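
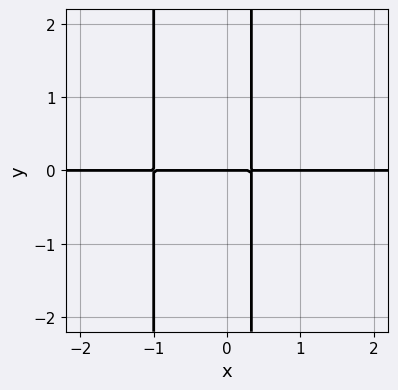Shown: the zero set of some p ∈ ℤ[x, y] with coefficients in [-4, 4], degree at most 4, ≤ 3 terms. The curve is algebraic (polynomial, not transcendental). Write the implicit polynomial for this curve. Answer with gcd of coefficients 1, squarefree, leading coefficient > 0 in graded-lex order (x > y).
The degree is 3 — the shape is more complex than any degree-2 curve.
From the axis intercepts and sections: the visible x-axis segment lies entirely on the curve; it meets the y-axis at y = 0 (among the integer gridlines).
Fitting integer coefficients to these (and the overall shape) gives p.

3*x^2*y + 2*x*y - y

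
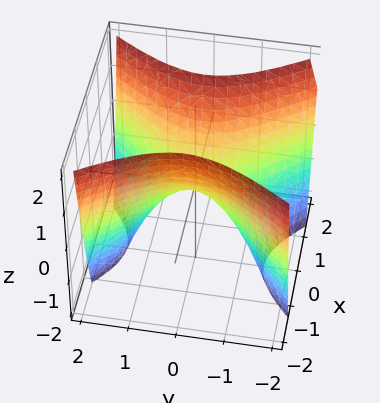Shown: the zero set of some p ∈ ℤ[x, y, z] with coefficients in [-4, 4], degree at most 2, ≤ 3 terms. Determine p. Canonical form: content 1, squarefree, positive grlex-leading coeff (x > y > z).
(a) deg p = 2.
(b) Symmetries: mirror symmetry y ↦ −y ⇒ only even powers of y; mirror symmetry x ↦ −x ⇒ only even powers of x.
(c) Reading off the gridlines: it meets the y-axis at y = 0 (among the integer gridlines); it crosses the z-axis at the gridline z = 0.
(d) Solving for integer coefficients yields p as stated.

3*x^2 - 2*y^2 - 2*z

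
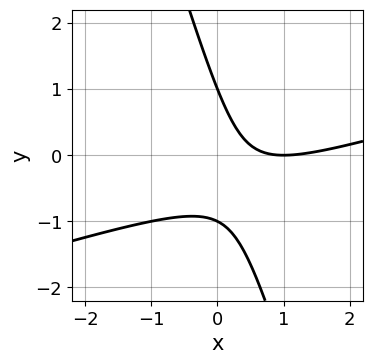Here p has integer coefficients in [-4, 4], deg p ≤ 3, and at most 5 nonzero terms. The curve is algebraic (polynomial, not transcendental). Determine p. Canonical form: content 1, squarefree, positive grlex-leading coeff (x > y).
x^2 - 3*x*y - y^2 - 2*x + 1

1. deg p = 2. No degree-1 curve has this shape.
2. Checking where it meets the axes: one x-axis crossing is at x = 1; the y-axis gridline crossings are at y ∈ {-1, 1}.
3. Solving for integer coefficients yields p as stated.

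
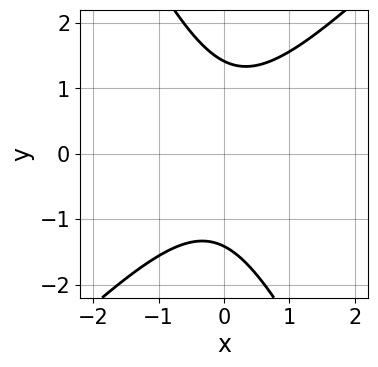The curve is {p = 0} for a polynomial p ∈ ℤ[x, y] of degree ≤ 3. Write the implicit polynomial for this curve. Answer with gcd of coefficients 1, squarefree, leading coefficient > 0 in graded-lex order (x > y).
2*x^2 - x*y - y^2 + 2

1. deg p = 2. A generic line meets the curve in up to 2 points.
2. Reading off the gridlines: the curve avoids every integer x-axis point in the box.
3. Together with the visible shape, these determine p as stated.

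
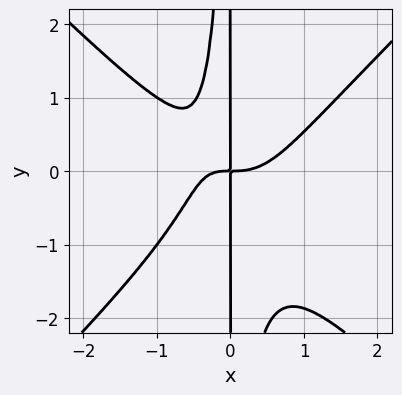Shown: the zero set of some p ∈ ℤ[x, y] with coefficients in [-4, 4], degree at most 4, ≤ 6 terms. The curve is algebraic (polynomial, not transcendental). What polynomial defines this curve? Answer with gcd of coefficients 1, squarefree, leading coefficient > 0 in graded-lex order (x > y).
3*x^4 - 3*x^2*y^2 - 2*x^2*y - 2*x*y

The degree is 4 — no degree-3 curve has this shape.
Against the integer gridlines: the visible y-axis segment lies entirely on the curve.
The integer polynomial consistent with all of this is the stated p.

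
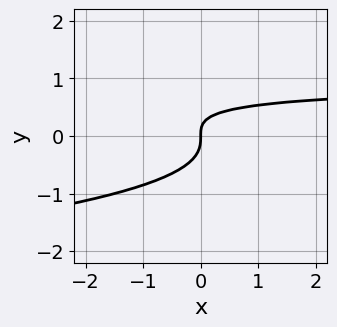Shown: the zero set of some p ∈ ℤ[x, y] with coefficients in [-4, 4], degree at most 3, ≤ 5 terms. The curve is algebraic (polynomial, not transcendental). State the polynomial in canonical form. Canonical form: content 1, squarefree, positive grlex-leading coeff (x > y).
3*y^3 + x*y - x

Degree: a generic line meets the curve in up to 3 points, so deg p = 3.
From the visible intercepts: it crosses the x-axis at the gridline x = 0; it meets the y-axis at y = 0 (among the integer gridlines).
Fitting integer coefficients to these (and the overall shape) gives p.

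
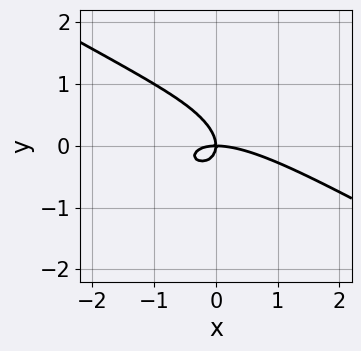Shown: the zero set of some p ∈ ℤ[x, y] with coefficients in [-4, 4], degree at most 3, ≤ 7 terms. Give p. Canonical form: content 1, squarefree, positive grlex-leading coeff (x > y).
Degree: no degree-2 curve has this shape, so deg p = 3.
Checking where it meets the axes: it meets the y-axis at y = 0 (among the integer gridlines); it crosses the x-axis at the gridline x = 0.
Matching integer coefficients to the picture gives p.

x^3 + 2*x^2*y + 2*x*y^2 + 3*y^3 + 2*x*y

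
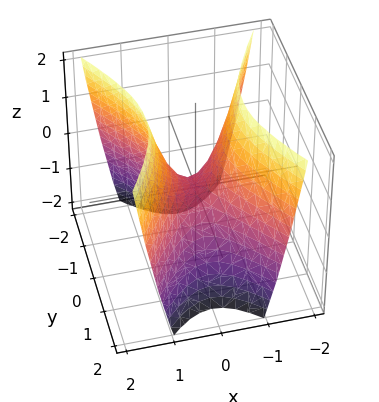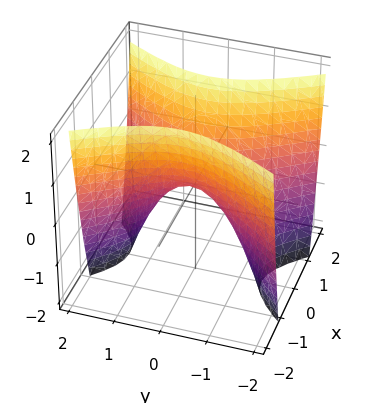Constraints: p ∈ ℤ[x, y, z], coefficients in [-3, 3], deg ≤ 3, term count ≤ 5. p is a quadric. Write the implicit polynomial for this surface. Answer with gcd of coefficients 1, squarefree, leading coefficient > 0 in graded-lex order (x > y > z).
Degree: a saddle surface; a quadric, so deg p = 2.
Symmetries: the x ↦ −x reflection is a symmetry, so x appears only in even powers; it's symmetric under y → −y, forcing even powers of y.
Checking where it meets the axes: it meets the z-axis at z = 0 (among the integer gridlines); it meets the x-axis at x = 0 (among the integer gridlines).
The integer polynomial consistent with all of this is the stated p.

2*x^2 - y^2 - z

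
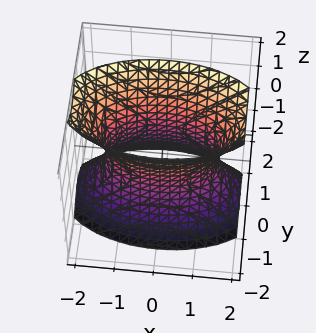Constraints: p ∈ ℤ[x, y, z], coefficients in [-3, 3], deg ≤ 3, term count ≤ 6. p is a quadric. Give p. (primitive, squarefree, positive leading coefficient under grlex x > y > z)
x^2 + 3*y^2 - z^2 - 2

(a) Degree: an hourglass — one-sheet hyperboloid; a quadric, so deg p = 2.
(b) Symmetries: it's symmetric under z → −z, forcing even powers of z; mirror symmetry x ↦ −x ⇒ only even powers of x; the y ↦ −y reflection is a symmetry, so y appears only in even powers.
(c) From the visible intercepts: no z-intercept at any integer in the box.
(d) Fitting integer coefficients to these (and the overall shape) gives p.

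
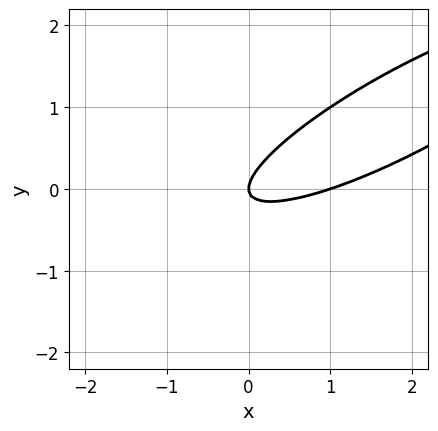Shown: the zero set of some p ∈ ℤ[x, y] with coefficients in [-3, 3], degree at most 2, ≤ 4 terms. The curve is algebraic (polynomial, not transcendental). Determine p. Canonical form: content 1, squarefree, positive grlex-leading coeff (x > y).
x^2 - 3*x*y + 3*y^2 - x

First, degree: a generic line meets the curve in up to 2 points, so deg p = 2.
Next, reading off the gridlines: one y-axis crossing is at y = 0; the x-axis gridline crossings are at x ∈ {0, 1}.
Finally, together with the visible shape, these determine p as stated.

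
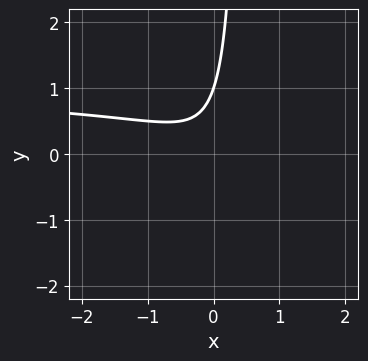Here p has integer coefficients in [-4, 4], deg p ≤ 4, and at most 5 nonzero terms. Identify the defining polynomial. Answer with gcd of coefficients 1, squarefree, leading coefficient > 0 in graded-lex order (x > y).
(a) The degree is 3 — a generic line meets the curve in up to 3 points.
(b) Observable constraints: it misses every integer gridline on the x-axis; it meets the y-axis at y = 1 (among the integer gridlines).
(c) Together with the visible shape, these determine p as stated.

2*x^2*y - 2*x^2 - 3*x*y + y - 1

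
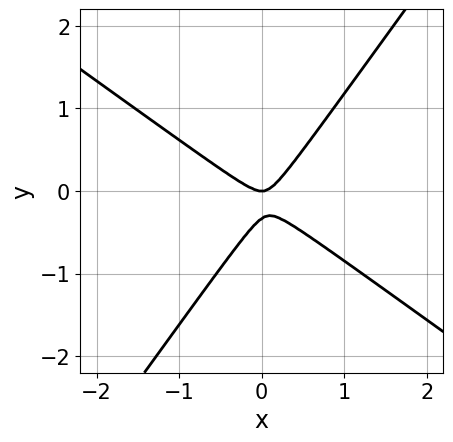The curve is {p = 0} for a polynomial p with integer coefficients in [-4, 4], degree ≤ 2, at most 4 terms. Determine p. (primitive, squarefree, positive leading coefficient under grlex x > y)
3*x^2 + 2*x*y - 3*y^2 - y

1. The degree is 2 — no degree-1 curve has this shape.
2. Against the integer gridlines: it crosses the y-axis at the gridline y = 0; it meets the x-axis at x = 0 (among the integer gridlines).
3. Solving for integer coefficients yields p as stated.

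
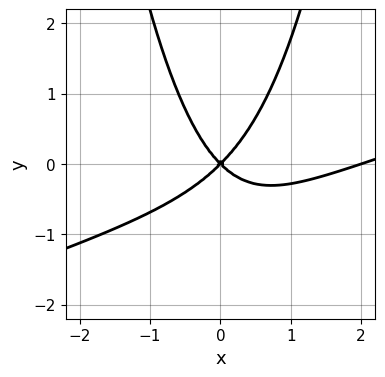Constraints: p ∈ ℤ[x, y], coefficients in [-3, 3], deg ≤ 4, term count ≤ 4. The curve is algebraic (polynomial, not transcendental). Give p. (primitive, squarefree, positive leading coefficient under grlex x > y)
(a) Degree: a generic line meets the curve in up to 3 points, so deg p = 3.
(b) From the axis intercepts and sections: it meets the y-axis at y = 0 (among the integer gridlines); the x-axis gridline crossings are at x ∈ {0, 2}.
(c) Solving for integer coefficients yields p as stated.

x^3 - 3*x^2*y - 2*x^2 + 2*y^2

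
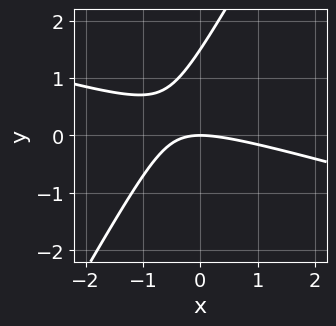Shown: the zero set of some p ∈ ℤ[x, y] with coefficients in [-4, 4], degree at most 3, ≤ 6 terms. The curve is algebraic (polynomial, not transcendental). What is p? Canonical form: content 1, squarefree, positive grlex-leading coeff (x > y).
1. deg p = 2.
2. Against the integer gridlines: it meets the x-axis at x = 0 (among the integer gridlines); it meets the y-axis at y = 0 (among the integer gridlines).
3. Assembling these constraints gives the stated polynomial.

x^2 + 3*x*y - 2*y^2 + 3*y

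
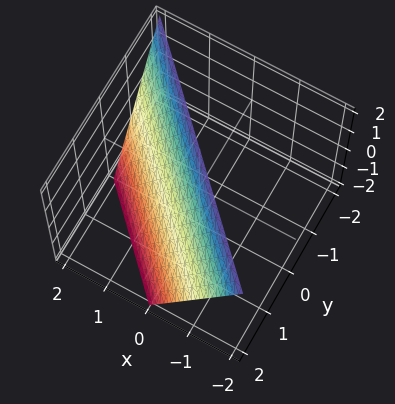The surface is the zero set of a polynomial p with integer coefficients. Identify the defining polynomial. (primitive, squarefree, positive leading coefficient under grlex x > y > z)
2*x + 2*y + z - 2

First, deg p = 1. Every cross-section is a straight line — this is a plane.
Then, checking where it meets the axes: it meets the x-axis at x = 1 (among the integer gridlines); one y-axis crossing is at y = 1; it crosses the z-axis at the gridline z = 2.
Finally, matching integer coefficients to the picture gives p.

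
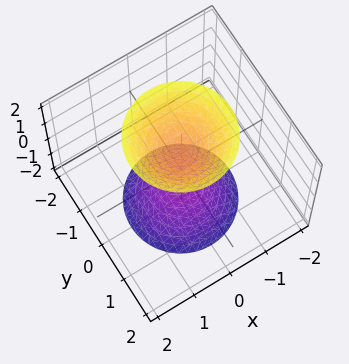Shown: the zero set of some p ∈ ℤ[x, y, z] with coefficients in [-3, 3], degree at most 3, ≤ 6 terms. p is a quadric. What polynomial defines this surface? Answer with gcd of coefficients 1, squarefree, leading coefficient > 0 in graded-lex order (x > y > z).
1. I count 2 distinct pieces. Treating them together as one polynomial.
2. The degree is 2 — two sheets facing apart; a quadric.
3. Symmetries: it's symmetric under z → −z, forcing even powers of z; rotational symmetry about the z-axis ⇒ p depends on x, y only through x² + y².
4. From the axis intercepts and sections: the z-axis gridline crossings are at z ∈ {-1, 1}; no x-intercept at any integer in the box; it misses every integer gridline on the y-axis.
5. Putting this together gives p.

2*x^2 + 2*y^2 - z^2 + 1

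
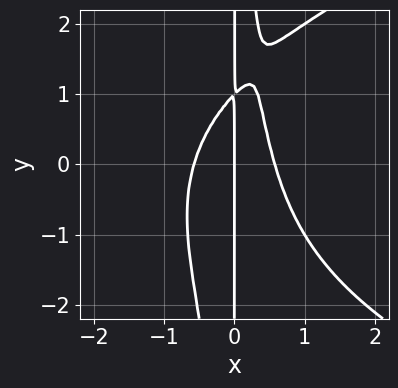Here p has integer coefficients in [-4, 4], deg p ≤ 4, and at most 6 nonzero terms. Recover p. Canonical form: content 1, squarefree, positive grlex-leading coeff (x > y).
x^2*y^2 - 3*x^3 - x*y + x

1. Degree: the shape is more complex than any degree-3 curve, so deg p = 4.
2. Checking where it meets the axes: one x-axis crossing is at x = 0; every point of the y-axis in the box is on the curve.
3. The integer polynomial consistent with all of this is the stated p.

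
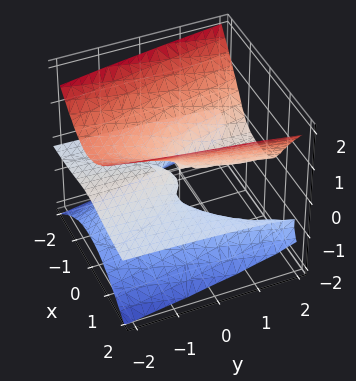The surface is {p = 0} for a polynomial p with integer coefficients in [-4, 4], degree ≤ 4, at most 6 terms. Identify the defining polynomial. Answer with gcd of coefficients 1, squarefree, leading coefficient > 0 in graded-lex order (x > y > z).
(a) The picture has 2 separate pieces.
(b) deg p = 3.
(c) Observable constraints: the visible y-axis segment lies entirely on the surface; it meets the z-axis at z = 0 (among the integer gridlines); one x-axis crossing is at x = 0.
(d) Solving for integer coefficients yields p as stated.

3*x^2*z - 3*z^3 + x^2 - 2*y*z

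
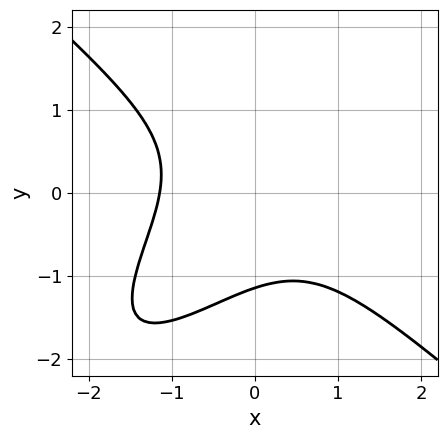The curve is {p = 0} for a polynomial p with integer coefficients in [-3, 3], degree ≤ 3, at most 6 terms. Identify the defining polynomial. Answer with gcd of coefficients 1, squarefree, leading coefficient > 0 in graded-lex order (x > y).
(a) The degree is 3 — no degree-2 curve has this shape.
(b) Matching integer coefficients to the picture gives p.

2*x^3 - x^2*y - 2*x*y^2 + 2*y^3 + 3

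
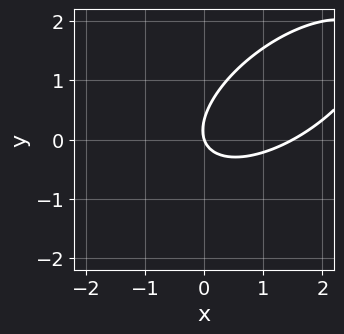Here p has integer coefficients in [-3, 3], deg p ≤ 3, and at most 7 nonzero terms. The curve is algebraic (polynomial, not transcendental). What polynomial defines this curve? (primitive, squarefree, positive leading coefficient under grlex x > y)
2*x^2 - 3*x*y + 3*y^2 - 3*x - y

Degree: a generic line meets the curve in up to 2 points, so deg p = 2.
Reading off the gridlines: one y-axis crossing is at y = 0; it meets the x-axis at x = 0 (among the integer gridlines).
Solving for integer coefficients yields p as stated.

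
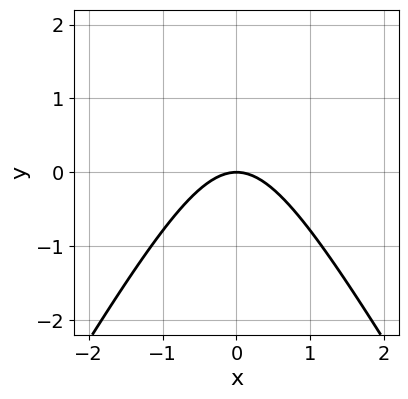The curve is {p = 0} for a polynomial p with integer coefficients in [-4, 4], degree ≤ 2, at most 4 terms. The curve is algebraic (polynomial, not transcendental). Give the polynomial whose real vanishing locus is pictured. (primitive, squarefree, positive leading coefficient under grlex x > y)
3*x^2 - y^2 + 3*y

1. Degree: the shape is more complex than any degree-1 curve, so deg p = 2.
2. Symmetries: mirror symmetry x ↦ −x ⇒ only even powers of x.
3. From the visible intercepts: it meets the y-axis at y = 0 (among the integer gridlines); one x-axis crossing is at x = 0.
4. The integer polynomial consistent with all of this is the stated p.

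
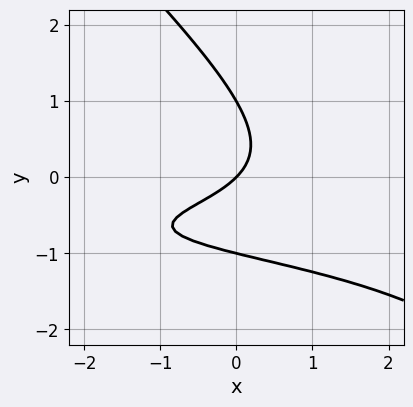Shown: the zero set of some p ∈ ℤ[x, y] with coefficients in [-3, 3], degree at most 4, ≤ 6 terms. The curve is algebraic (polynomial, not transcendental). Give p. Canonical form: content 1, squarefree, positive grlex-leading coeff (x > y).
First, the degree is 3 — the shape is more complex than any degree-2 curve.
Next, from the axis intercepts and sections: among the integer gridlines, it crosses the y-axis at y ∈ {-1, 0, 1}; one x-axis crossing is at x = 0.
Finally, the integer polynomial consistent with all of this is the stated p.

2*x*y^2 + 2*y^3 + 3*x*y + 2*x - 2*y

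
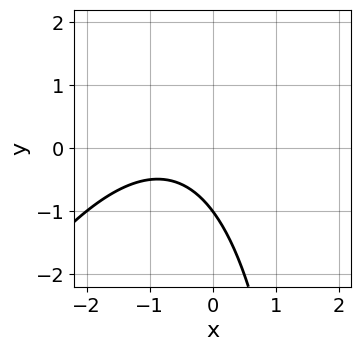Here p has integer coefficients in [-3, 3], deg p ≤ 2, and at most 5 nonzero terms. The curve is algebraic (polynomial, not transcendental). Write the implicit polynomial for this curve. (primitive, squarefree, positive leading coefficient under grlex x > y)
(a) Degree: no degree-1 curve has this shape, so deg p = 2.
(b) Against the integer gridlines: it meets the y-axis at y = -1 (among the integer gridlines); no x-intercept at any integer in the box.
(c) Solving for integer coefficients yields p as stated.

2*x^2 - x*y + 3*x + 3*y + 3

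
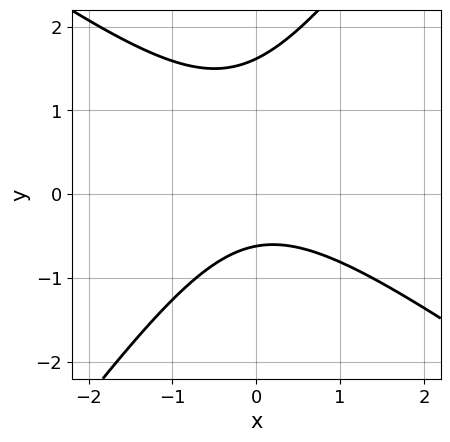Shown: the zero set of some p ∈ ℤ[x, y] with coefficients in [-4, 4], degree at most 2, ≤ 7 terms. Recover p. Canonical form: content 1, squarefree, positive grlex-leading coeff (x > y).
deg p = 2. No degree-1 curve has this shape.
From the visible intercepts: the curve avoids every integer x-axis point in the box.
Solving for integer coefficients yields p as stated.

3*x^2 + 2*x*y - 3*y^2 + 3*y + 3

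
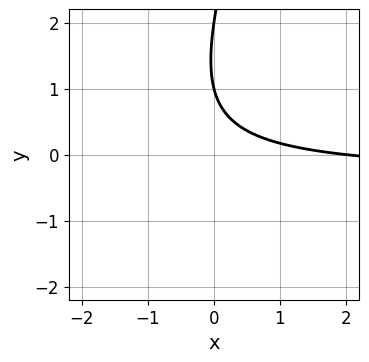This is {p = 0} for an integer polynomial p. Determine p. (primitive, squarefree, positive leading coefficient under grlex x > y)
3*x*y - y^2 + x + 3*y - 2

First, degree: a generic line meets the curve in up to 2 points, so deg p = 2.
Then, observable constraints: one x-axis crossing is at x = 2; among the integer gridlines, it crosses the y-axis at y ∈ {1, 2}.
Finally, assembling these constraints gives the stated polynomial.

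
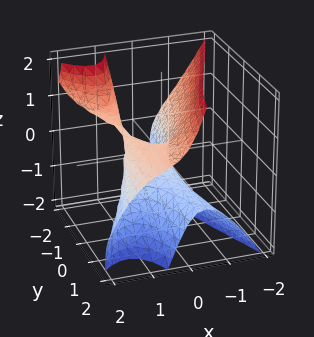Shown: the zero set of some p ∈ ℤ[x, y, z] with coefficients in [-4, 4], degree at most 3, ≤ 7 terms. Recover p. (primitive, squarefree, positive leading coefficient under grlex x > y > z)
3*x^3 + 3*x*y*z - 3*x^2 + 2*z^2 - y

deg p = 3.
From the axis intercepts and sections: it crosses the y-axis at the gridline y = 0; it meets the z-axis at z = 0 (among the integer gridlines); among the integer gridlines, it crosses the x-axis at x ∈ {0, 1}.
Assembling these constraints gives the stated polynomial.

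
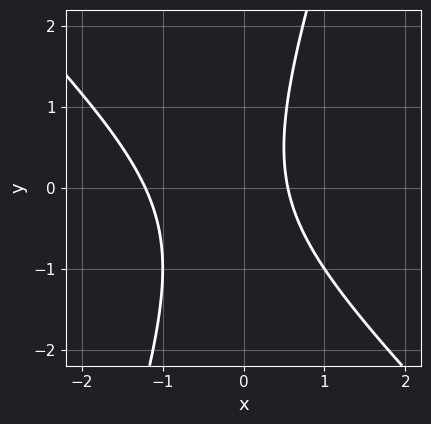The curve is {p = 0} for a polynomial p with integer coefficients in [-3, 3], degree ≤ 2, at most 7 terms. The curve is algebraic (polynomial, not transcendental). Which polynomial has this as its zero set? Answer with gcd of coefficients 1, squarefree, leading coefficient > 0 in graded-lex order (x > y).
3*x^2 + 2*x*y - y^2 + 2*x - 2

First, degree: the shape is more complex than any degree-1 curve, so deg p = 2.
Then, reading off the gridlines: no y-intercept at any integer in the box.
Finally, solving for integer coefficients yields p as stated.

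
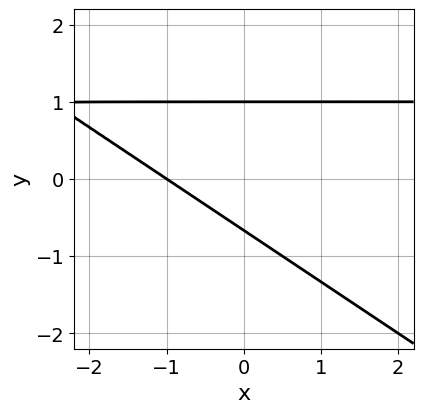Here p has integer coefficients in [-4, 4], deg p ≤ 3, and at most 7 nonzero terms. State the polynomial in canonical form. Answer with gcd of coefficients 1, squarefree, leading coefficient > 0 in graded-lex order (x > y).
First, degree: no degree-1 curve has this shape, so deg p = 2.
Next, against the integer gridlines: one y-axis crossing is at y = 1; it meets the x-axis at x = -1 (among the integer gridlines).
Finally, together with the visible shape, these determine p as stated.

2*x*y + 3*y^2 - 2*x - y - 2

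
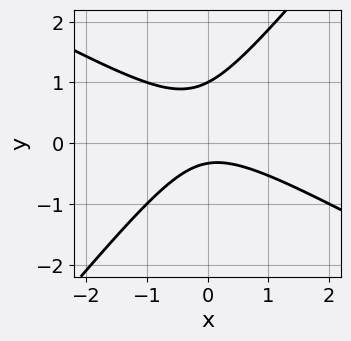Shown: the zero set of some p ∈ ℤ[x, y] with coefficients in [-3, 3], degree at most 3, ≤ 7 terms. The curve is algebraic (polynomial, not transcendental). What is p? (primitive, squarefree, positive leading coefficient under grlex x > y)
2*x^2 + 2*x*y - 3*y^2 + 2*y + 1

(a) Degree: a generic line meets the curve in up to 2 points, so deg p = 2.
(b) Observable constraints: no x-intercept at any integer in the box; it crosses the y-axis at the gridline y = 1.
(c) Matching integer coefficients to the picture gives p.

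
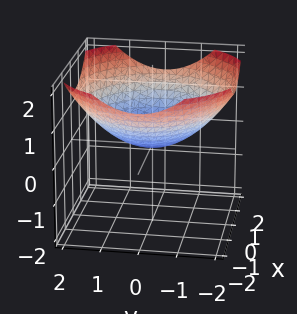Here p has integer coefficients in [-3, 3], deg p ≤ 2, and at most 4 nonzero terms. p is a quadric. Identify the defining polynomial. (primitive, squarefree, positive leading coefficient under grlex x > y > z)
1. The degree is 2 — a paraboloid; a quadric.
2. By symmetry, the surface is invariant under rotation about z: p = q(x² + y², z).
3. From the visible intercepts: a circular section at z = 1 has radius between 1 and 2; it crosses the z-axis at the gridline z = 0; one x-axis crossing is at x = 0.
4. Assembling these constraints gives the stated polynomial.

x^2 + y^2 - 3*z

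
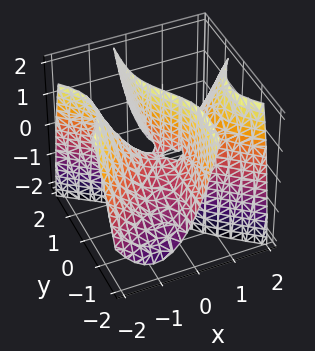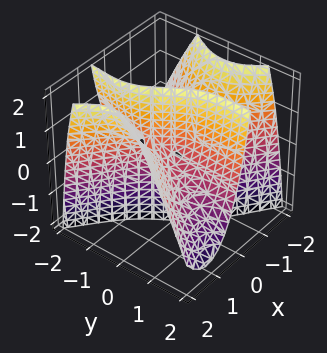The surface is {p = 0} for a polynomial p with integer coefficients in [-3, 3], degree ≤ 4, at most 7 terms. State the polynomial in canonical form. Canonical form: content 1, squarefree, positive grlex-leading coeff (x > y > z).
2*x^3 - 3*x*y^2 - x*y - 3*x*z - 2*y*z

(a) deg p = 3.
(b) Reading off the gridlines: one x-axis crossing is at x = 0; the visible z-axis segment lies entirely on the surface; every point of the y-axis in the box is on the surface.
(c) Matching integer coefficients to the picture gives p.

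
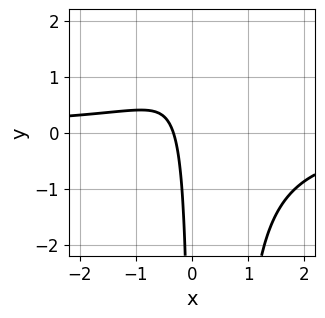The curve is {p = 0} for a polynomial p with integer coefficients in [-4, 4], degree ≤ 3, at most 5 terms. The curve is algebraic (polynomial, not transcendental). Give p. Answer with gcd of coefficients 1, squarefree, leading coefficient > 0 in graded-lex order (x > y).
1. deg p = 3.
2. Observable constraints: the curve avoids every integer y-axis point in the box.
3. Together with the visible shape, these determine p as stated.

3*x^2*y - 2*x*y + 3*x + 1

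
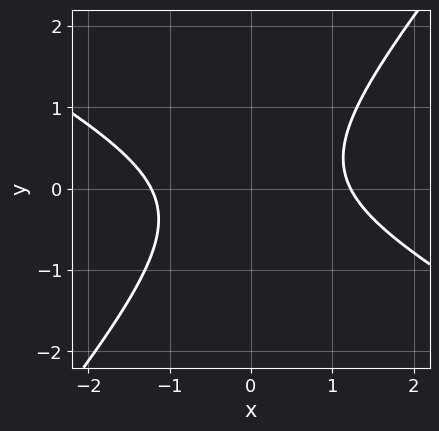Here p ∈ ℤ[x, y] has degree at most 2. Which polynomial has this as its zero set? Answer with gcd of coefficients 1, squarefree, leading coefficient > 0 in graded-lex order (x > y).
2*x^2 + 2*x*y - 3*y^2 - 3

1. deg p = 2. A generic line meets the curve in up to 2 points.
2. Reading off the gridlines: it misses every integer gridline on the y-axis.
3. Putting this together gives p.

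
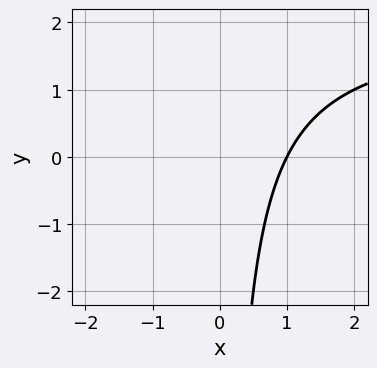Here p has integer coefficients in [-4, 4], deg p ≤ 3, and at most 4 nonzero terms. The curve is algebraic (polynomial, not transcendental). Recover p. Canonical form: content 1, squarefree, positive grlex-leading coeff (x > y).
x*y - 2*x + 2

1. Degree: no degree-1 curve has this shape, so deg p = 2.
2. Reading off the gridlines: it meets the x-axis at x = 1 (among the integer gridlines); the curve avoids every integer y-axis point in the box.
3. The integer polynomial consistent with all of this is the stated p.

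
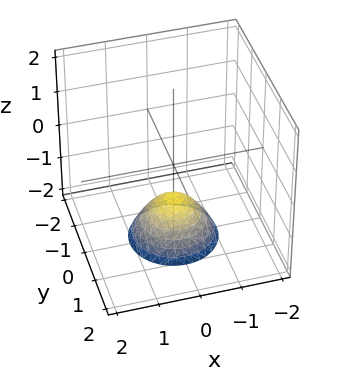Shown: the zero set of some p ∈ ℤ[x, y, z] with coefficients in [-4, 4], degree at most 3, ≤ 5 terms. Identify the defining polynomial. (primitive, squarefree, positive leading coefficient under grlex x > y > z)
First, deg p = 2.
Next, symmetries: the surface is invariant under rotation about z: p = q(x² + y², z).
Then, observable constraints: a circular section at z = -2 has radius exactly 1; it misses every integer gridline on the y-axis; no x-intercept at any integer in the box; one z-axis crossing is at z = -1.
Finally, together with the visible shape, these determine p as stated.

x^2 + y^2 + z + 1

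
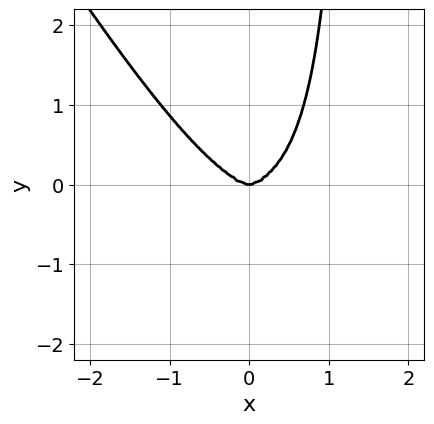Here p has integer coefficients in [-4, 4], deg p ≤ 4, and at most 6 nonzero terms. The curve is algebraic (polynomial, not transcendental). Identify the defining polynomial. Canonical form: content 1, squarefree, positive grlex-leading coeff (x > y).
x^4 + 3*x^2*y^2 + 2*x*y^3 - 3*y^3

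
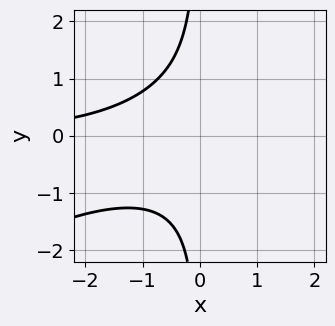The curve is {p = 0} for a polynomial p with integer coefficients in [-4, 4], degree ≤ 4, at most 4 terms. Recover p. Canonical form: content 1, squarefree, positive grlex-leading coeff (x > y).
x^2*y - 2*x*y^2 - 2

(a) The degree is 3 — no degree-2 curve has this shape.
(b) Observable constraints: it misses every integer gridline on the y-axis; the curve avoids every integer x-axis point in the box.
(c) Matching integer coefficients to the picture gives p.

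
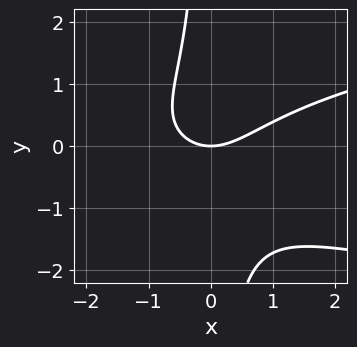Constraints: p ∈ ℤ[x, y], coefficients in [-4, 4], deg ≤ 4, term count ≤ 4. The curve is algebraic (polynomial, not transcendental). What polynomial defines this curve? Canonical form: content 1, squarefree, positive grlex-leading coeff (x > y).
3*x*y^2 - 2*x^2 + x*y + 3*y

First, deg p = 3.
Then, observable constraints: it crosses the x-axis at the gridline x = 0; it meets the y-axis at y = 0 (among the integer gridlines).
Finally, assembling these constraints gives the stated polynomial.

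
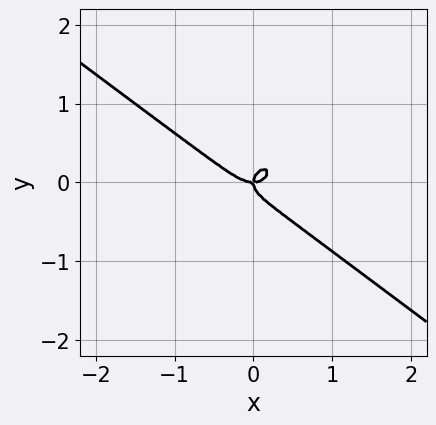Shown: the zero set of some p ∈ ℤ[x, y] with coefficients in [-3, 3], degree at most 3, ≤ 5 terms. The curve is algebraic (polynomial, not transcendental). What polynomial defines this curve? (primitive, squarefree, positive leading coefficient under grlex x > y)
1. deg p = 3.
2. From the axis intercepts and sections: it crosses the x-axis at the gridline x = 0; one y-axis crossing is at y = 0.
3. Putting this together gives p.

2*x^3 + x^2*y + 3*y^3 - x*y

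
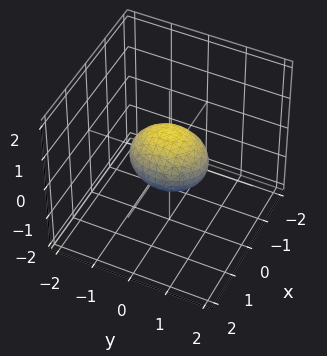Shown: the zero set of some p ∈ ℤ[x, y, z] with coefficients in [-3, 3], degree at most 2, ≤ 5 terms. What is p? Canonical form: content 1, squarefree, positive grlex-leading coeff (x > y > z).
3*x^2 + 2*y^2 + 3*z^2 - 2

(a) deg p = 2.
(b) Symmetries: it's symmetric under x → −x, forcing even powers of x; it's symmetric under y → −y, forcing even powers of y; mirror symmetry z ↦ −z ⇒ only even powers of z.
(c) Checking where it meets the axes: among the integer gridlines, it crosses the y-axis at y ∈ {-1, 1}.
(d) Solving for integer coefficients yields p as stated.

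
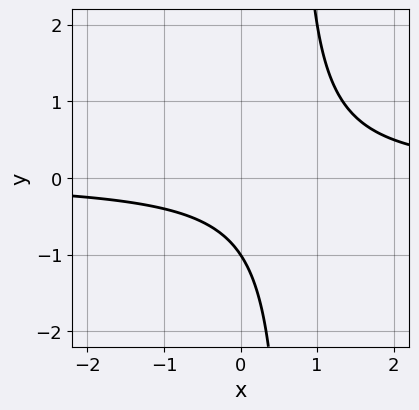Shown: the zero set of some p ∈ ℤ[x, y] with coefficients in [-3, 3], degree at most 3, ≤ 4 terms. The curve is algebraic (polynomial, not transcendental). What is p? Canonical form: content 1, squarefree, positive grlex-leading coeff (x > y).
First, deg p = 2.
Next, from the axis intercepts and sections: the curve avoids every integer x-axis point in the box; it crosses the y-axis at the gridline y = -1.
Finally, these observations pin down the coefficients.

3*x*y - 2*y - 2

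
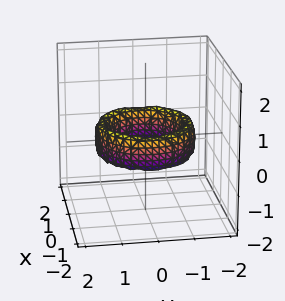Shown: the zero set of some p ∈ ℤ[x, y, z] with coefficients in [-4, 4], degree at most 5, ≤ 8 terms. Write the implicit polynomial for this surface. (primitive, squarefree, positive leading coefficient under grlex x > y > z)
x^4 + 2*x^2*y^2 + y^4 - 3*x^2 - 3*y^2 + z^2 + 2

Degree: no degree-3 surface has this shape, so deg p = 4.
Symmetries: rotational symmetry about the z-axis ⇒ p depends on x, y only through x² + y².
Reading off the gridlines: a circular section at z = 0 has radius exactly 1; among the integer gridlines, it crosses the y-axis at y ∈ {-1, 1}.
Together with the visible shape, these determine p as stated.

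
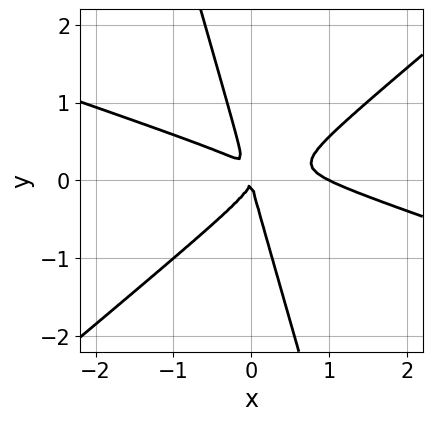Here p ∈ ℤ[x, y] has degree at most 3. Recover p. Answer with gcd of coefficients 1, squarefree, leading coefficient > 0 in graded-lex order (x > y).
(a) Degree: a generic line meets the curve in up to 3 points, so deg p = 3.
(b) From the axis intercepts and sections: one y-axis crossing is at y = 0; among the integer gridlines, it crosses the x-axis at x ∈ {0, 1}.
(c) These observations pin down the coefficients.

x^3 + 2*x^2*y - 3*x*y^2 - y^3 - x^2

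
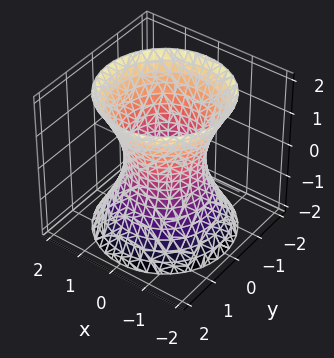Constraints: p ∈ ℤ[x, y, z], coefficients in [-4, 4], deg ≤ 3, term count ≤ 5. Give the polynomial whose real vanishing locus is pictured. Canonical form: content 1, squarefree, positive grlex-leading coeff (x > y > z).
First, the degree is 2 — a generic line meets the surface in up to 2 points.
Then, symmetry: the surface is invariant under rotation about z: p = q(x² + y², z).
Then, from the visible intercepts: the y-axis gridline crossings are at y ∈ {-1, 1}; among the integer gridlines, it crosses the x-axis at x ∈ {-1, 1}; a circular section at z = -1 has radius between 1 and 2.
Finally, the integer polynomial consistent with all of this is the stated p.

2*x^2 + 2*y^2 - z^2 - 2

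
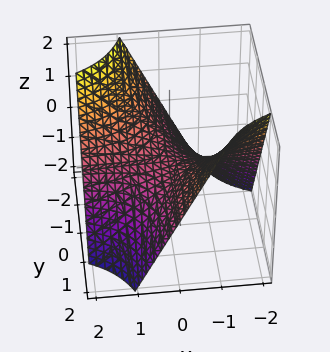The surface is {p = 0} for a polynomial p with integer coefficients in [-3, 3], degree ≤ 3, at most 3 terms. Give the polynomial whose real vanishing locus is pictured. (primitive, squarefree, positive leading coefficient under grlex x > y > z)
The degree is 2 — a saddle surface; a quadric.
Reading off the gridlines: every point of the x-axis in the box is on the surface; it crosses the z-axis at the gridline z = 0; the visible y-axis segment lies entirely on the surface.
Matching integer coefficients to the picture gives p.

x*y + z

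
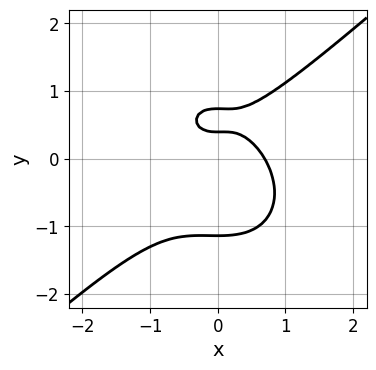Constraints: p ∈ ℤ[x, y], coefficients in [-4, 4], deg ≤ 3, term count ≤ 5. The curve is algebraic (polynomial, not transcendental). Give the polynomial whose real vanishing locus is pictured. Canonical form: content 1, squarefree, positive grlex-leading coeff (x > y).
First, the degree is 3 — the shape is more complex than any degree-2 curve.
Finally, solving for integer coefficients yields p as stated.

3*x^3 - x^2*y - 3*y^3 + 3*y - 1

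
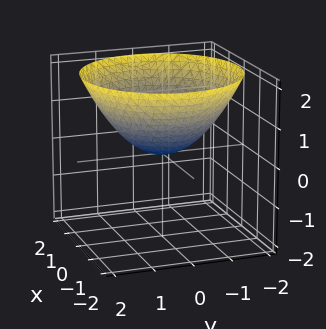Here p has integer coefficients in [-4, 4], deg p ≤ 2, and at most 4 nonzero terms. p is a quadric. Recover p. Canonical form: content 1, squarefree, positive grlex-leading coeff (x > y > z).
x^2 + y^2 - 2*z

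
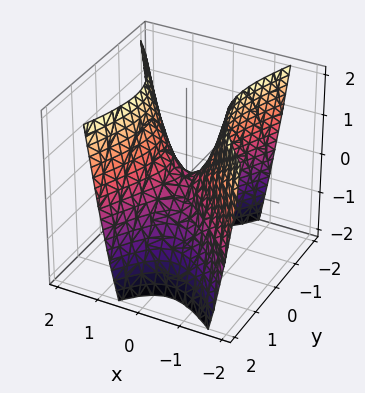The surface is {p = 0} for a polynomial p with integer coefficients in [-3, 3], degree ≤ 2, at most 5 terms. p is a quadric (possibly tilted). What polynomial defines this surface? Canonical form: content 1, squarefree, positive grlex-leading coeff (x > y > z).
2*x^2 + x*y - y^2 - z

1. deg p = 2. The shape is more complex than any degree-1 surface.
2. From the axis intercepts and sections: one y-axis crossing is at y = 0; it crosses the z-axis at the gridline z = 0; it crosses the x-axis at the gridline x = 0.
3. These observations pin down the coefficients.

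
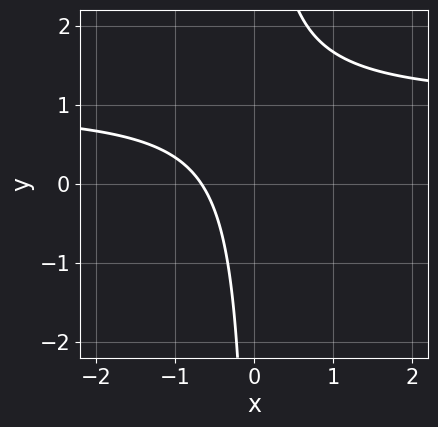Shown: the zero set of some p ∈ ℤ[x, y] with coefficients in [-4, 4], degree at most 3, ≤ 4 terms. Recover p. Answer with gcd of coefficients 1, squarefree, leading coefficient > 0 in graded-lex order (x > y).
(a) Degree: the shape is more complex than any degree-1 curve, so deg p = 2.
(b) From the visible intercepts: no y-intercept at any integer in the box.
(c) Putting this together gives p.

3*x*y - 3*x - 2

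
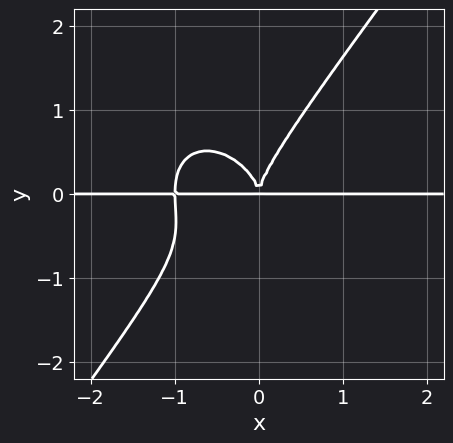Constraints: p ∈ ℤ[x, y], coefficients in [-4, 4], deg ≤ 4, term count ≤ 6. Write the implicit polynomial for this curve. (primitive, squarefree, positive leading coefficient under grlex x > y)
First, degree: no degree-3 curve has this shape, so deg p = 4.
Next, checking where it meets the axes: the visible x-axis segment lies entirely on the curve.
Finally, these observations pin down the coefficients.

3*x^3*y + x*y^3 - 2*y^4 + 3*x^2*y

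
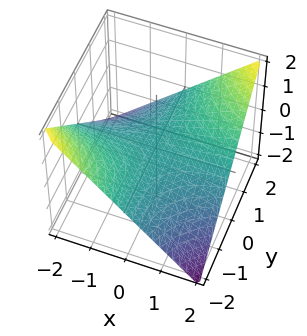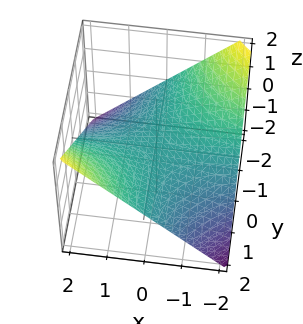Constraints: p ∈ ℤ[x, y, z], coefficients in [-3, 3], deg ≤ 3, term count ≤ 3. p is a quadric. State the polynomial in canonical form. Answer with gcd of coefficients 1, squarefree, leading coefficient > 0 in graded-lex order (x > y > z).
(a) Degree: a hyperbolic paraboloid; a quadric, so deg p = 2.
(b) Reading off the gridlines: the visible x-axis segment lies entirely on the surface; the visible y-axis segment lies entirely on the surface; one z-axis crossing is at z = 0.
(c) Matching integer coefficients to the picture gives p.

x*y - 2*z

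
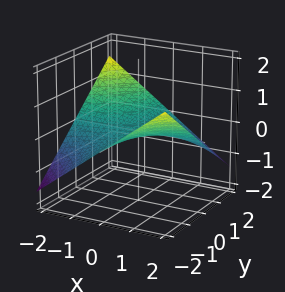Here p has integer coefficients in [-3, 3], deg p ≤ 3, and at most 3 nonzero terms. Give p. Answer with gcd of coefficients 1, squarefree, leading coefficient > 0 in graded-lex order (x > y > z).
x*y + 3*z

(a) Degree: a saddle surface; a quadric, so deg p = 2.
(b) Observable constraints: it meets the z-axis at z = 0 (among the integer gridlines); every point of the x-axis in the box is on the surface; the visible y-axis segment lies entirely on the surface.
(c) The integer polynomial consistent with all of this is the stated p.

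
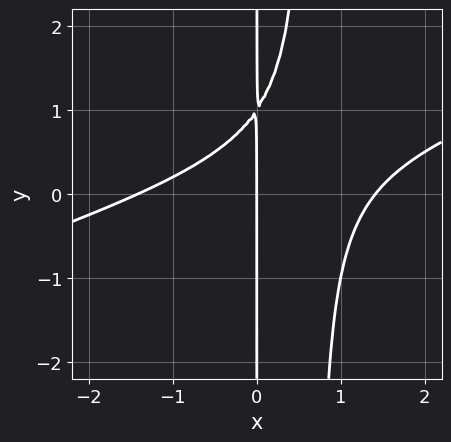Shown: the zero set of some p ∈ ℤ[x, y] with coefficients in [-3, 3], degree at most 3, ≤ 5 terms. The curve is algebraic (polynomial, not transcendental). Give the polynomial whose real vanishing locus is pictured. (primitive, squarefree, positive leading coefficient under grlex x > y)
x^3 - 3*x^2*y + 2*x*y - 2*x

The degree is 3 — a generic line meets the curve in up to 3 points.
From the axis intercepts and sections: every point of the y-axis in the box is on the curve; it crosses the x-axis at the gridline x = 0.
Fitting integer coefficients to these (and the overall shape) gives p.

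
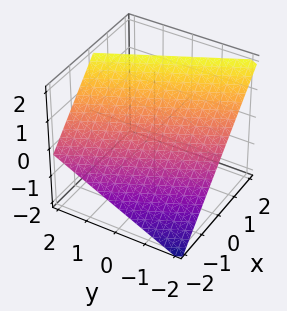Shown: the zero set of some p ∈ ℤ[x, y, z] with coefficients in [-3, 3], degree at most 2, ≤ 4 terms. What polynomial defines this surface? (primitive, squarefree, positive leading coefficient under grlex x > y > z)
(a) Degree: the surface is flat (a plane), so deg p = 1.
(b) Checking where it meets the axes: it crosses the y-axis at the gridline y = -2; one x-axis crossing is at x = -1; it crosses the z-axis at the gridline z = 1.
(c) These observations pin down the coefficients.

2*x + y - 2*z + 2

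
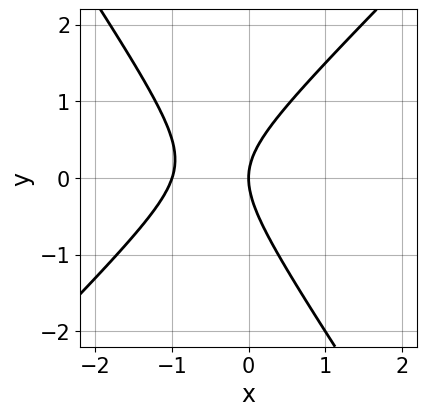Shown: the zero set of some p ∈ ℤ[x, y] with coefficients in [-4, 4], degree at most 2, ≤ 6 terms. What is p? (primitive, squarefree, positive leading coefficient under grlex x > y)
First, degree: the shape is more complex than any degree-1 curve, so deg p = 2.
Next, observable constraints: it crosses the y-axis at the gridline y = 0; the x-axis gridline crossings are at x ∈ {-1, 0}.
Finally, assembling these constraints gives the stated polynomial.

3*x^2 - x*y - 2*y^2 + 3*x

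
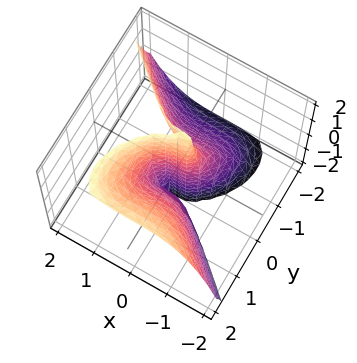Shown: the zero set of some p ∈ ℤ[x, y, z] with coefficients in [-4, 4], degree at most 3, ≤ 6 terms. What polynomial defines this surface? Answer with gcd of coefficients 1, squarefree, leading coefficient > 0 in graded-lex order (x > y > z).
(a) The degree is 3 — no degree-2 surface has this shape.
(b) From the axis intercepts and sections: the visible z-axis segment lies entirely on the surface; one y-axis crossing is at y = 0; it crosses the x-axis at the gridline x = 0.
(c) Solving for integer coefficients yields p as stated.

2*x^3 + 2*y^3 - 2*y^2*z - y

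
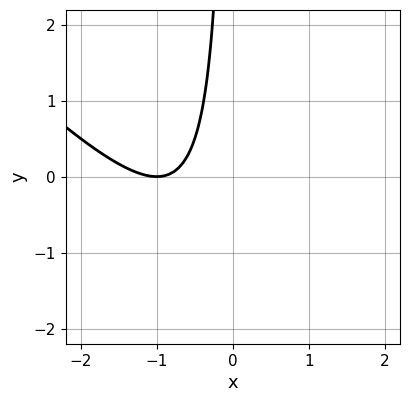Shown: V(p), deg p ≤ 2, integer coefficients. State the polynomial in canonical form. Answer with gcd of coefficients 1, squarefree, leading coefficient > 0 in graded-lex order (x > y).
x^2 + x*y + 2*x + 1

First, the degree is 2 — the shape is more complex than any degree-1 curve.
Next, against the integer gridlines: it crosses the x-axis at the gridline x = -1; no y-intercept at any integer in the box.
Finally, putting this together gives p.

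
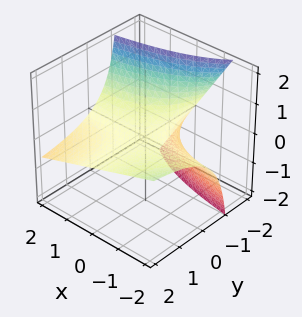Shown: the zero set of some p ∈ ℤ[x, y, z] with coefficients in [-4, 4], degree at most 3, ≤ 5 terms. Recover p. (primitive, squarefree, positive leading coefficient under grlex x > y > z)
x*y + 2*y*z + 3*z

First, the degree is 2 — the shape is more complex than any degree-1 surface.
Next, checking where it meets the axes: every point of the x-axis in the box is on the surface; one z-axis crossing is at z = 0; every point of the y-axis in the box is on the surface.
Finally, together with the visible shape, these determine p as stated.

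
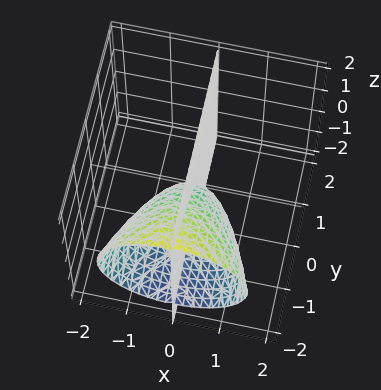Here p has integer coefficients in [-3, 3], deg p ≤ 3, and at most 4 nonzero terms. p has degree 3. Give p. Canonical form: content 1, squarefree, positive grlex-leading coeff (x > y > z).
3*x^3 + x*y*z + 3*x*z^2 + 3*x*y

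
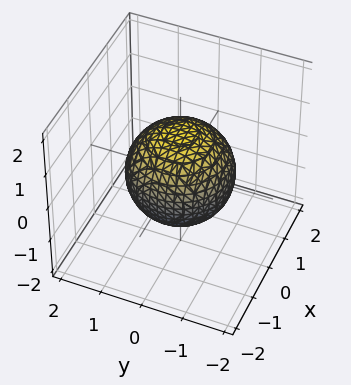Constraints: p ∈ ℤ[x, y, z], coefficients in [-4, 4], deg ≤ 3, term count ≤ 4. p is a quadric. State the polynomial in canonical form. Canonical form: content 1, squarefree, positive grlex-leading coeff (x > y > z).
2*x^2 + 2*y^2 + 2*z^2 - 3

1. Degree: bounded and convex; a quadric, so deg p = 2.
2. By symmetry, the surface is invariant under rotation about z: p = q(x² + y², z); the z ↦ −z reflection is a symmetry, so z appears only in even powers.
3. From the visible intercepts: a circular section at z = 0 has radius between 1 and 2.
4. Together with the visible shape, these determine p as stated.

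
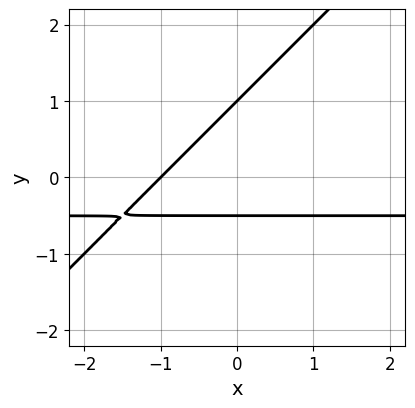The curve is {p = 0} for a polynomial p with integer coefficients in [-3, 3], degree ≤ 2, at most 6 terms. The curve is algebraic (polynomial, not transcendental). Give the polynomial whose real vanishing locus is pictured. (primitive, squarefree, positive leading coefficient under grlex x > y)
2*x*y - 2*y^2 + x + y + 1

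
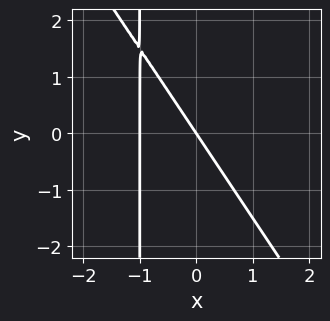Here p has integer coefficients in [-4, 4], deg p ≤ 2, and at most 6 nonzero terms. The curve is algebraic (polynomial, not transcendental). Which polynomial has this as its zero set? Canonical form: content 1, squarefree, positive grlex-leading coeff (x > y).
Degree: a generic line meets the curve in up to 2 points, so deg p = 2.
From the visible intercepts: it meets the y-axis at y = 0 (among the integer gridlines); among the integer gridlines, it crosses the x-axis at x ∈ {-1, 0}.
The integer polynomial consistent with all of this is the stated p.

3*x^2 + 2*x*y + 3*x + 2*y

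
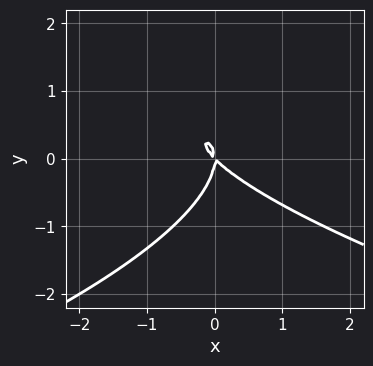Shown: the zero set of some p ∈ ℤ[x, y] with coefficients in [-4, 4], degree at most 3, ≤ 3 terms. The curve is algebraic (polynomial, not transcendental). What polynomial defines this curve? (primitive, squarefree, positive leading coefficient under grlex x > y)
y^3 + x^2 + x*y

deg p = 3. No degree-2 curve has this shape.
Reading off the gridlines: one x-axis crossing is at x = 0; one y-axis crossing is at y = 0.
Together with the visible shape, these determine p as stated.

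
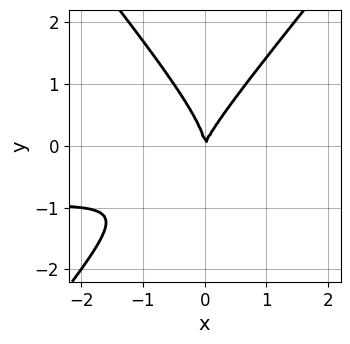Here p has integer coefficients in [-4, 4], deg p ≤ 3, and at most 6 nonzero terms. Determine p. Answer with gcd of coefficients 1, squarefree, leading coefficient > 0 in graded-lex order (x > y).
3*x^2*y - 2*y^3 + 3*x^2 - x*y

(a) The degree is 3 — a generic line meets the curve in up to 3 points.
(b) Against the integer gridlines: one y-axis crossing is at y = 0; one x-axis crossing is at x = 0.
(c) The integer polynomial consistent with all of this is the stated p.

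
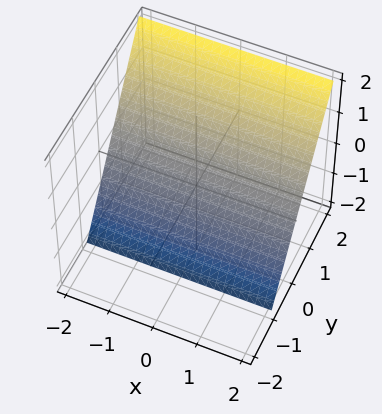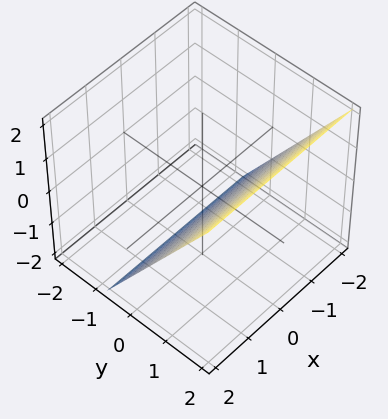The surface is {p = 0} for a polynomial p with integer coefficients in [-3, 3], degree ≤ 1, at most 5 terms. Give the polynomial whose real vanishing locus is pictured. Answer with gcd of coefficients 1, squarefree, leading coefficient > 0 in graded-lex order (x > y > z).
(a) deg p = 1. Every cross-section is a straight line — this is a plane.
(b) From the axis intercepts and sections: one z-axis crossing is at z = -1; no x-intercept at any integer in the box.
(c) Solving for integer coefficients yields p as stated.

3*y - 2*z - 2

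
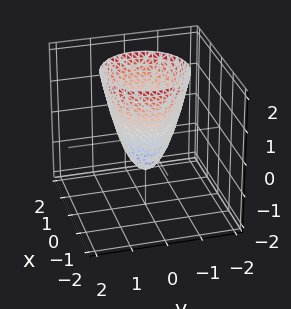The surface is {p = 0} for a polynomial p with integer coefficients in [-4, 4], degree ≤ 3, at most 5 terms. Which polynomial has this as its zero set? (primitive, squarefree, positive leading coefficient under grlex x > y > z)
2*x^2 + 2*y^2 - z - 1

First, deg p = 2. The shape is more complex than any degree-1 surface.
Then, symmetry: the surface is invariant under rotation about z: p = q(x² + y², z).
Then, from the axis intercepts and sections: a circular section at z = 2 has radius between 1 and 2; it meets the z-axis at z = -1 (among the integer gridlines).
Finally, solving for integer coefficients yields p as stated.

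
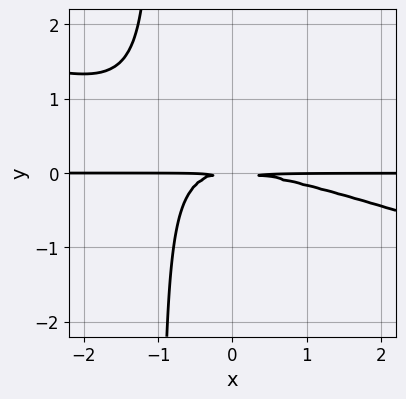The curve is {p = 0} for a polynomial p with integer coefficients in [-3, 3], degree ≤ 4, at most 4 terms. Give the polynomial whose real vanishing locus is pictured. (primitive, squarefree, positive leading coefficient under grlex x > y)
x^2*y + 3*x*y^2 + 3*y^2

First, degree: the shape is more complex than any degree-2 curve, so deg p = 3.
Then, checking where it meets the axes: the visible x-axis segment lies entirely on the curve.
Finally, matching integer coefficients to the picture gives p.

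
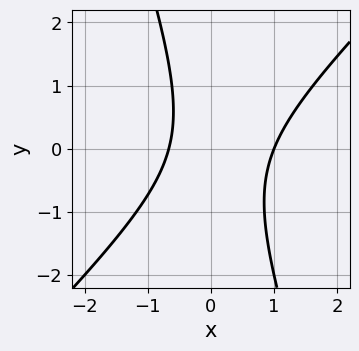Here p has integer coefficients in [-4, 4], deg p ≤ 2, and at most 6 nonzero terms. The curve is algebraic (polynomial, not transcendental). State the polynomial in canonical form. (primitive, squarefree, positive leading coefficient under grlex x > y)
3*x^2 - 2*x*y - y^2 - x - 2

(a) The degree is 2 — the shape is more complex than any degree-1 curve.
(b) Observable constraints: one x-axis crossing is at x = 1; it misses every integer gridline on the y-axis.
(c) Solving for integer coefficients yields p as stated.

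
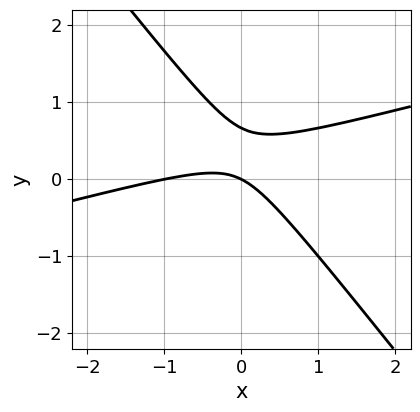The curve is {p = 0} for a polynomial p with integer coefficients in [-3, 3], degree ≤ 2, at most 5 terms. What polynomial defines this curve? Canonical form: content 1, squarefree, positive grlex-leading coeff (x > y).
x^2 - 3*x*y - 3*y^2 + x + 2*y

(a) Degree: no degree-1 curve has this shape, so deg p = 2.
(b) Observable constraints: it meets the y-axis at y = 0 (among the integer gridlines); among the integer gridlines, it crosses the x-axis at x ∈ {-1, 0}.
(c) Matching integer coefficients to the picture gives p.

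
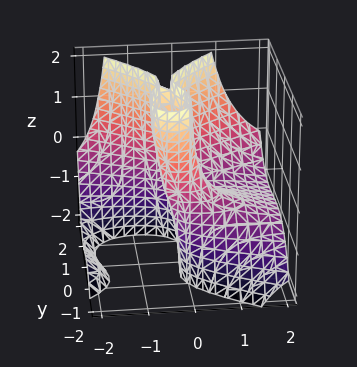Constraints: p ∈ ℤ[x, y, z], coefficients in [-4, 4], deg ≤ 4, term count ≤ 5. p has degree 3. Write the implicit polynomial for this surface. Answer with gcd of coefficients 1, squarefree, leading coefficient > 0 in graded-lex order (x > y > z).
3*x^2*z - 2*y^3 + 3*x^2 + 3*x*z + 2*y

First, the degree is 3 — the shape is more complex than any degree-2 surface.
Then, checking where it meets the axes: every point of the z-axis in the box is on the surface; the y-axis gridline crossings are at y ∈ {-1, 0, 1}; it crosses the x-axis at the gridline x = 0.
Finally, together with the visible shape, these determine p as stated.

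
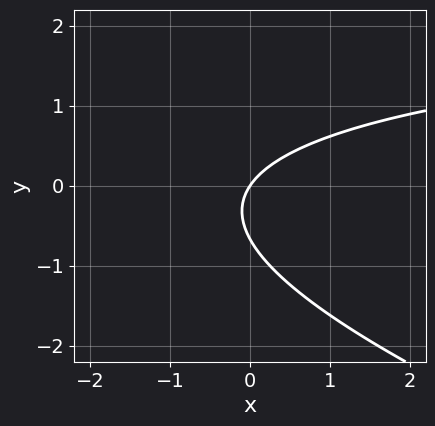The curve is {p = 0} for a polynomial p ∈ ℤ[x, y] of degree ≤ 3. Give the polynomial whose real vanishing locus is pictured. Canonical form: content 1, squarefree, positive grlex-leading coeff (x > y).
1. Degree: a generic line meets the curve in up to 2 points, so deg p = 2.
2. Against the integer gridlines: one x-axis crossing is at x = 0; one y-axis crossing is at y = 0.
3. Assembling these constraints gives the stated polynomial.

x*y + 3*y^2 - 3*x + 2*y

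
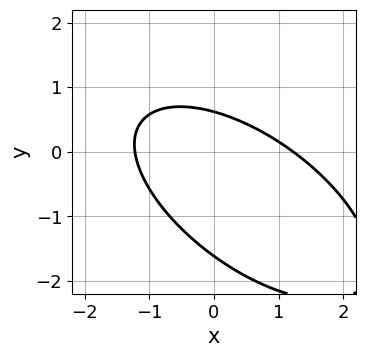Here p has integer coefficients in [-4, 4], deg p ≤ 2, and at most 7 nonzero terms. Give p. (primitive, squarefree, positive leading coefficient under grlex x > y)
2*x^2 + 3*x*y + 3*y^2 + 3*y - 3

1. Degree: the shape is more complex than any degree-1 curve, so deg p = 2.
2. Solving for integer coefficients yields p as stated.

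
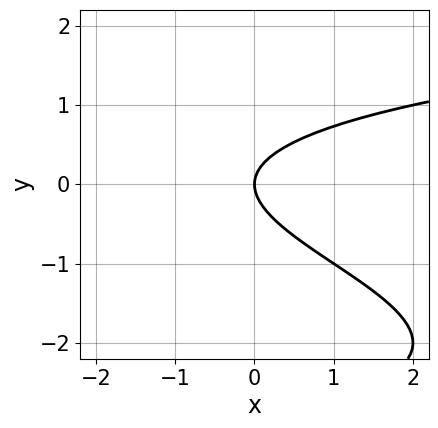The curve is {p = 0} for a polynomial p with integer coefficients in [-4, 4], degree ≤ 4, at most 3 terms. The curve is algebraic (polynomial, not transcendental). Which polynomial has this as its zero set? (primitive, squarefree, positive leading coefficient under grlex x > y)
y^3 + 3*y^2 - 2*x

1. The degree is 3 — the shape is more complex than any degree-2 curve.
2. Against the integer gridlines: it crosses the y-axis at the gridline y = 0; one x-axis crossing is at x = 0.
3. The integer polynomial consistent with all of this is the stated p.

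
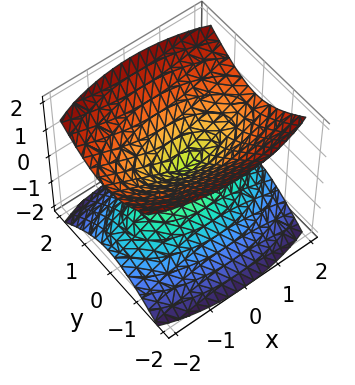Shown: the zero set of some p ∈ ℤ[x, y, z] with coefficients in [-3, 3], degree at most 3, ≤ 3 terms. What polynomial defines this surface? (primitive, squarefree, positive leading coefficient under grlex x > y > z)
First, the picture has 2 separate pieces. Treating them together as one polynomial.
Next, degree: a double cone through the origin; a quadric, so deg p = 2.
Then, symmetries: the y ↦ −y reflection is a symmetry, so y appears only in even powers; it's symmetric under x → −x, forcing even powers of x; the z ↦ −z reflection is a symmetry, so z appears only in even powers.
Next, checking where it meets the axes: it meets the z-axis at z = 0 (among the integer gridlines); it meets the x-axis at x = 0 (among the integer gridlines); it crosses the y-axis at the gridline y = 0.
Finally, solving for integer coefficients yields p as stated.

x^2 + 3*y^2 - 3*z^2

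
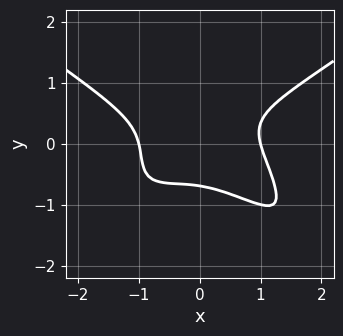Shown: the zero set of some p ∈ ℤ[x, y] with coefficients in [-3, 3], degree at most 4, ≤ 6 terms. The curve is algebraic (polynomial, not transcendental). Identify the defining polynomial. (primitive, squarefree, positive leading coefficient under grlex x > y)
(a) deg p = 4. The shape is more complex than any degree-3 curve.
(b) From the axis intercepts and sections: the x-axis gridline crossings are at x ∈ {-1, 1}.
(c) Solving for integer coefficients yields p as stated.

x^4 - 2*x^2*y^2 - 3*y^3 + x*y - 1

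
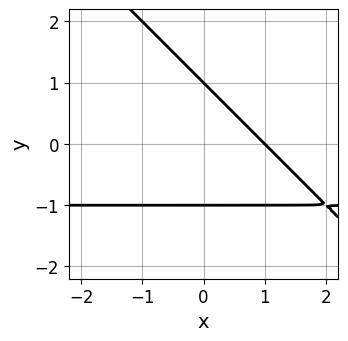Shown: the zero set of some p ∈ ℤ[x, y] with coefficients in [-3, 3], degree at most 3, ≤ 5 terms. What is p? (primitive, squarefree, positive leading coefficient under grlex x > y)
First, the degree is 2 — no degree-1 curve has this shape.
Then, checking where it meets the axes: one x-axis crossing is at x = 1; among the integer gridlines, it crosses the y-axis at y ∈ {-1, 1}.
Finally, matching integer coefficients to the picture gives p.

x*y + y^2 + x - 1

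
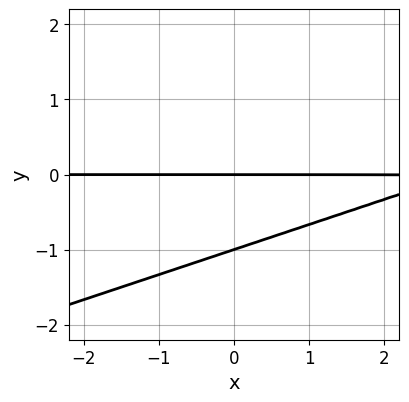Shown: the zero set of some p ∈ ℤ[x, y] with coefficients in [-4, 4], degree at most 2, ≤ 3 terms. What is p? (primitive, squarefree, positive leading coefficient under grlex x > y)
deg p = 2.
Against the integer gridlines: the visible x-axis segment lies entirely on the curve; among the integer gridlines, it crosses the y-axis at y ∈ {-1, 0}.
Putting this together gives p.

x*y - 3*y^2 - 3*y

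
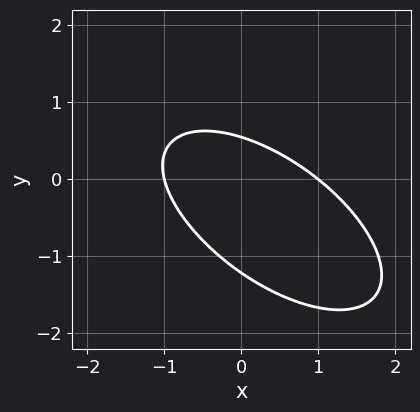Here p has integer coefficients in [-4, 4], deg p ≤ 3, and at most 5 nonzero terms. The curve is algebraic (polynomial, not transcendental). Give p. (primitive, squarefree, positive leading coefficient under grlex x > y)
First, the degree is 2 — a generic line meets the curve in up to 2 points.
Then, checking where it meets the axes: among the integer gridlines, it crosses the x-axis at x ∈ {-1, 1}.
Finally, assembling these constraints gives the stated polynomial.

2*x^2 + 3*x*y + 3*y^2 + 2*y - 2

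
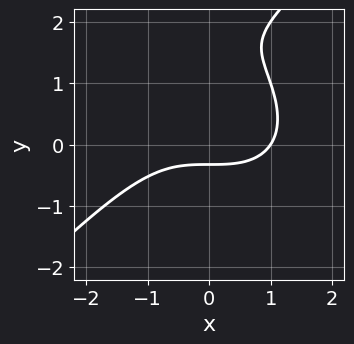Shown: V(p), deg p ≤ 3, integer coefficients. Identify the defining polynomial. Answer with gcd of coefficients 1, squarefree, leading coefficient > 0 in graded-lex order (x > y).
First, degree: a generic line meets the curve in up to 3 points, so deg p = 3.
Next, against the integer gridlines: one x-axis crossing is at x = 1.
Finally, fitting integer coefficients to these (and the overall shape) gives p.

x^3 - y^3 + 3*y^2 - 2*y - 1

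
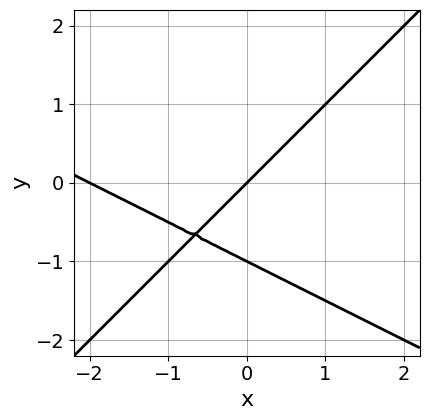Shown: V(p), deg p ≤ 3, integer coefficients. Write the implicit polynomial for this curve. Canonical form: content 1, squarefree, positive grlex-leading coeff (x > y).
x^2 + x*y - 2*y^2 + 2*x - 2*y

1. Degree: no degree-1 curve has this shape, so deg p = 2.
2. Reading off the gridlines: the x-axis gridline crossings are at x ∈ {-2, 0}; the y-axis gridline crossings are at y ∈ {-1, 0}.
3. Matching integer coefficients to the picture gives p.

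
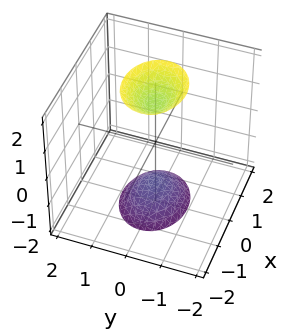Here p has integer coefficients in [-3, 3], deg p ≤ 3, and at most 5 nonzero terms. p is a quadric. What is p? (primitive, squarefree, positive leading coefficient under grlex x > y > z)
(a) I count 2 distinct pieces. They look like related sheets of one shape, so recover p as a whole.
(b) deg p = 2. Two separate bowl-shaped sheets opening away from each other; a quadric.
(c) Symmetries: the y ↦ −y reflection is a symmetry, so y appears only in even powers; mirror symmetry x ↦ −x ⇒ only even powers of x; mirror symmetry z ↦ −z ⇒ only even powers of z.
(d) Checking where it meets the axes: it misses every integer gridline on the y-axis; it misses every integer gridline on the x-axis.
(e) Matching integer coefficients to the picture gives p.

2*x^2 + 3*y^2 - z^2 + 2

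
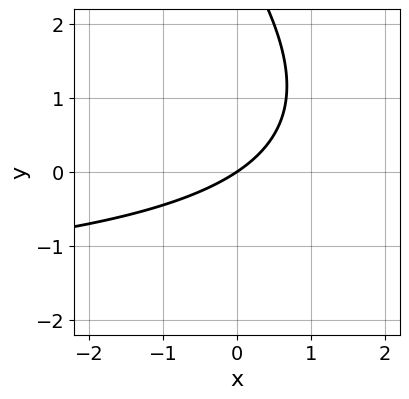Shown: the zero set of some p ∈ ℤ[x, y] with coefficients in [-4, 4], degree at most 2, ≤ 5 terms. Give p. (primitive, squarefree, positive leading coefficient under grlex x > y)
The degree is 2 — no degree-1 curve has this shape.
Against the integer gridlines: it crosses the x-axis at the gridline x = 0; it crosses the y-axis at the gridline y = 0.
Together with the visible shape, these determine p as stated.

x*y + y^2 + 2*x - 3*y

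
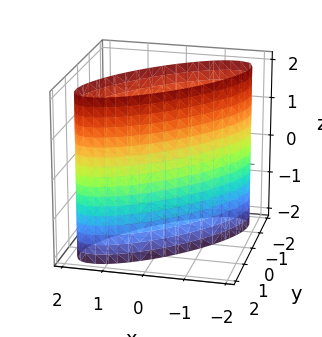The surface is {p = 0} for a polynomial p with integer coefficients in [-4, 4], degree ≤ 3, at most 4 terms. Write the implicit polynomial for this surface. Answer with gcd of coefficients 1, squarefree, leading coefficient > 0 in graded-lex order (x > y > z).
2*x^2 - 3*x*y + 2*y^2 - 3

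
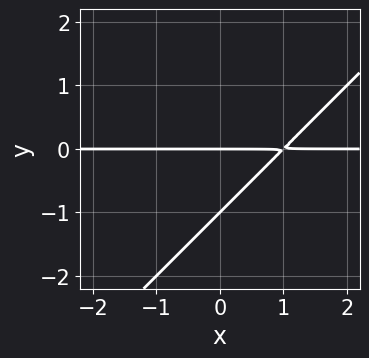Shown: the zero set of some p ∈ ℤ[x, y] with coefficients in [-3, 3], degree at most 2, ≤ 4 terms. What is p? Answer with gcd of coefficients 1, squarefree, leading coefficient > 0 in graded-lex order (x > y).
x*y - y^2 - y

deg p = 2. A generic line meets the curve in up to 2 points.
From the visible intercepts: the y-axis gridline crossings are at y ∈ {-1, 0}; the visible x-axis segment lies entirely on the curve.
Matching integer coefficients to the picture gives p.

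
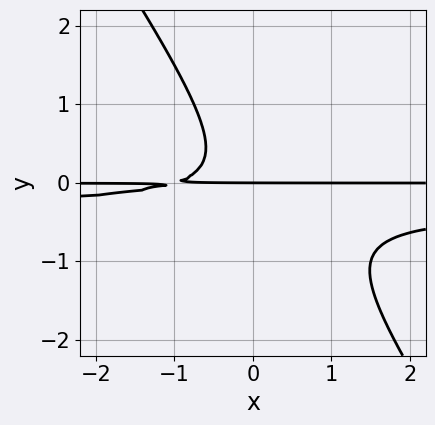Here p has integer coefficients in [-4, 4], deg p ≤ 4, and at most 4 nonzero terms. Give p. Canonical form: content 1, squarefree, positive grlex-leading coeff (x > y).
(a) Degree: no degree-2 curve has this shape, so deg p = 3.
(b) Reading off the gridlines: it meets the y-axis at y = 0 (among the integer gridlines); every point of the x-axis in the box is on the curve.
(c) Solving for integer coefficients yields p as stated.

3*x*y^2 + 2*y^3 + x*y + y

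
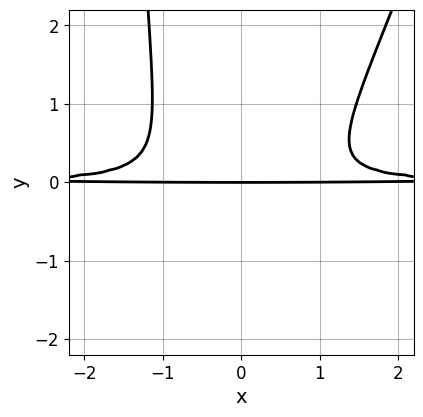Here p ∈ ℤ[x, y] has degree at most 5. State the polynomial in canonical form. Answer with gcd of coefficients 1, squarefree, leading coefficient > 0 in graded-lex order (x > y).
3*x^2*y^2 - x*y^3 - 2*y^3 - 2*y^2 - y

First, deg p = 4. No degree-3 curve has this shape.
Then, against the integer gridlines: it meets the y-axis at y = 0 (among the integer gridlines); every point of the x-axis in the box is on the curve.
Finally, solving for integer coefficients yields p as stated.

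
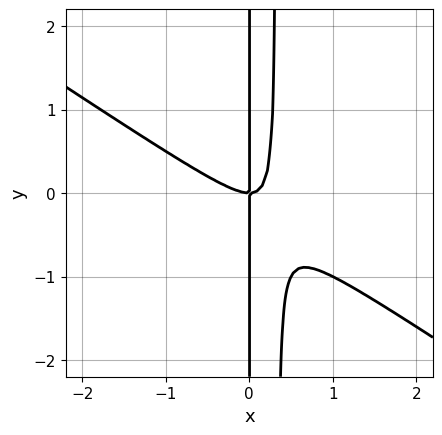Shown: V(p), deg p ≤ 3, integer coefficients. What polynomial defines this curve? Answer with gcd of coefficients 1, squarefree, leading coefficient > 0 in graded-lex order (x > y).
2*x^3 + 3*x^2*y - x*y

1. Degree: a generic line meets the curve in up to 3 points, so deg p = 3.
2. Checking where it meets the axes: it crosses the x-axis at the gridline x = 0; every point of the y-axis in the box is on the curve.
3. The integer polynomial consistent with all of this is the stated p.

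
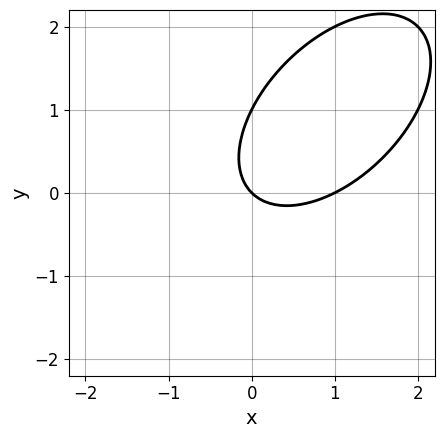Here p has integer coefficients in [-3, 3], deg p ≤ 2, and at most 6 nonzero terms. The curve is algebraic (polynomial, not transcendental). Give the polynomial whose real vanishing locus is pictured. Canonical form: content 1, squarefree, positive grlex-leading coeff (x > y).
deg p = 2. No degree-1 curve has this shape.
Reading off the gridlines: the x-axis gridline crossings are at x ∈ {0, 1}; the y-axis gridline crossings are at y ∈ {0, 1}.
The integer polynomial consistent with all of this is the stated p.

x^2 - x*y + y^2 - x - y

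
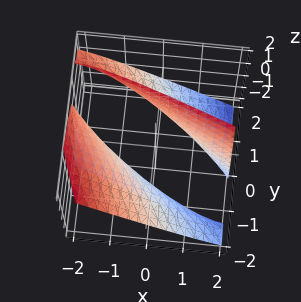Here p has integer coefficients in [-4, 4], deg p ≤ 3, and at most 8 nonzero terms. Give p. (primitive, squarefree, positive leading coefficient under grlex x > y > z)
x^2 + 3*x*y + y^2 + 3*y*z - z^2 - 2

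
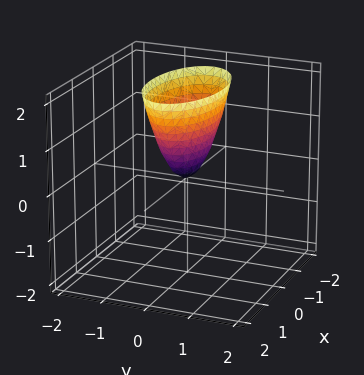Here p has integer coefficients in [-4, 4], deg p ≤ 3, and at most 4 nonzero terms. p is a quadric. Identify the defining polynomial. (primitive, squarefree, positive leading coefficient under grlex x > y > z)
First, deg p = 2. A single bowl opening along one axis; a quadric.
Then, symmetries: it's symmetric under y → −y, forcing even powers of y; it's symmetric under x → −x, forcing even powers of x.
Then, reading off the gridlines: one y-axis crossing is at y = 0; it meets the x-axis at x = 0 (among the integer gridlines).
Finally, fitting integer coefficients to these (and the overall shape) gives p.

x^2 + 3*y^2 - z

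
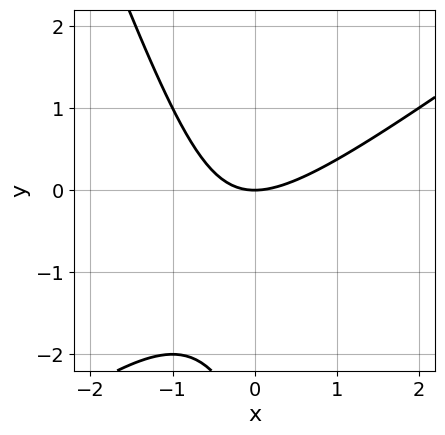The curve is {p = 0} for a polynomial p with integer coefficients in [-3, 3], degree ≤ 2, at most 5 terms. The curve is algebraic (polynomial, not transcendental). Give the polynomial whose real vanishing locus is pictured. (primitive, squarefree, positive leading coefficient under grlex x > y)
1. deg p = 2. No degree-1 curve has this shape.
2. Reading off the gridlines: it meets the y-axis at y = 0 (among the integer gridlines); it meets the x-axis at x = 0 (among the integer gridlines).
3. The integer polynomial consistent with all of this is the stated p.

2*x^2 - 2*x*y - y^2 - 3*y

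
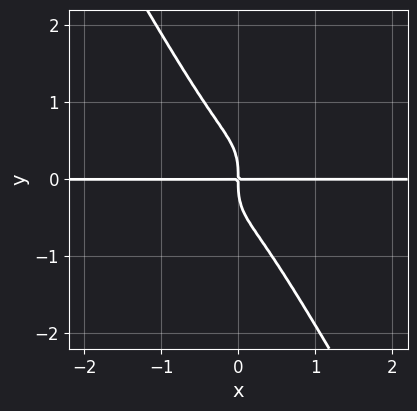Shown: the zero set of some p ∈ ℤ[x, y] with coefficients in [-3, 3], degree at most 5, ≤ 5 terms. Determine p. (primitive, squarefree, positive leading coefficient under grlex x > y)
2*x^3*y - 2*x^2*y^2 + y^4 + x*y

1. Degree: no degree-3 curve has this shape, so deg p = 4.
2. Checking where it meets the axes: the visible x-axis segment lies entirely on the curve.
3. Fitting integer coefficients to these (and the overall shape) gives p.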